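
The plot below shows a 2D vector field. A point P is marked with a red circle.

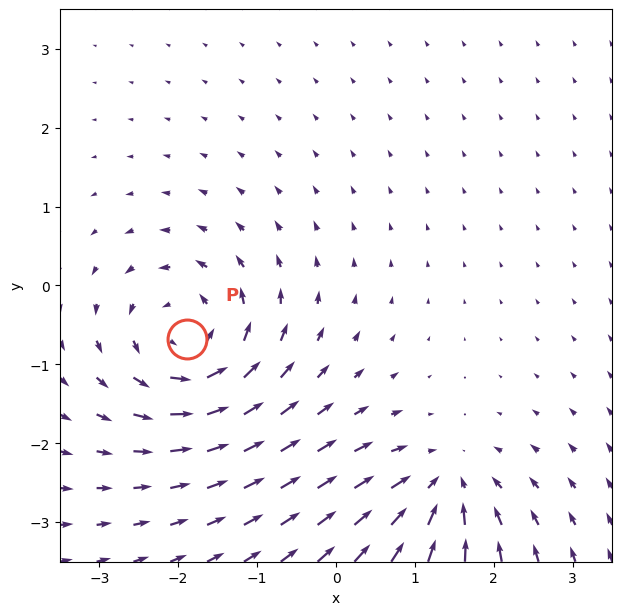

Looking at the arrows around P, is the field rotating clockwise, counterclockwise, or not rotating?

counterclockwise

Near P at (-1.9, -0.7) the arrows circulate counterclockwise. The curl (z-component) there is about +6; positive curl means counterclockwise rotation.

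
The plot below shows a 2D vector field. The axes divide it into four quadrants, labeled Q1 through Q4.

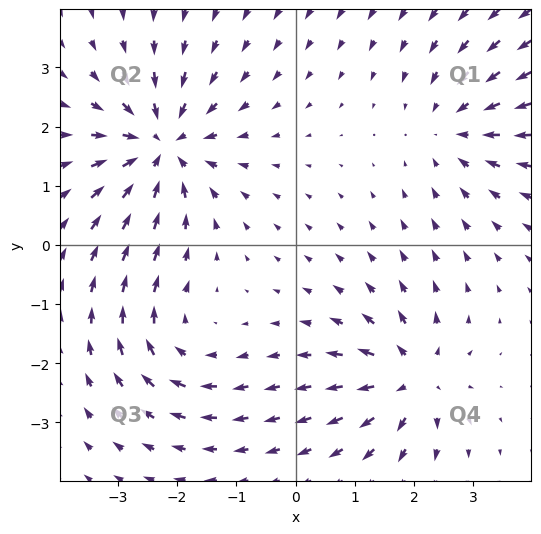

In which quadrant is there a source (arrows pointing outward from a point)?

The source sits at approximately (2.0, -2.3), which lies in quadrant Q4. The divergence there is about +5, positive as expected for a source.

Q4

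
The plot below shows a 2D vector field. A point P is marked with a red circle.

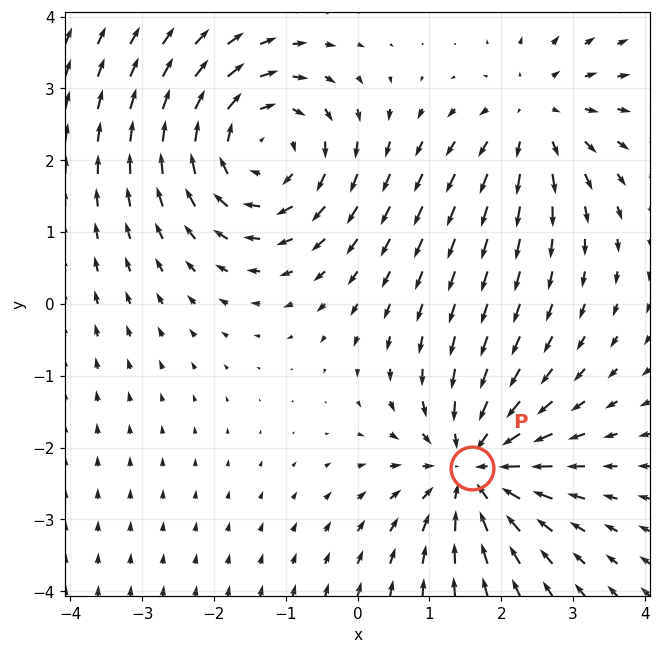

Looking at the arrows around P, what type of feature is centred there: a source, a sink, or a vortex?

At P (1.6, -2.3) the arrows converge inward. Divergence about -5, curl ≈0 — negative divergence with near-zero curl is a sink.

sink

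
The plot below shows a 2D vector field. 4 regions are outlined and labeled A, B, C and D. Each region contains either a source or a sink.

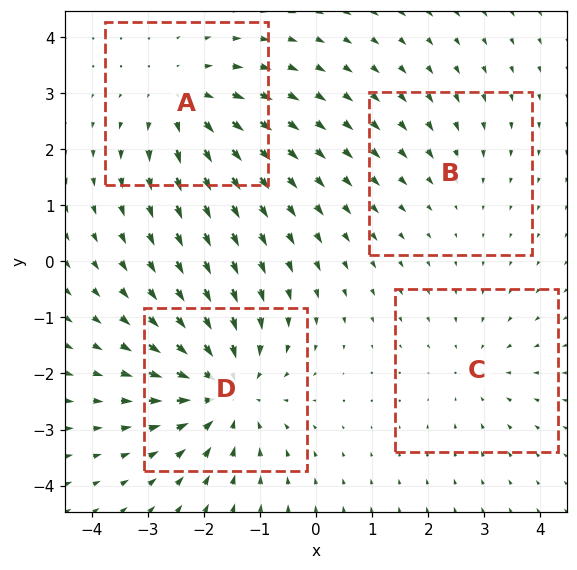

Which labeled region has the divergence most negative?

D

Divergence at each region's feature centre — A: about +4, B: about -2, C: about -3, D: about -6. Region D is most negative.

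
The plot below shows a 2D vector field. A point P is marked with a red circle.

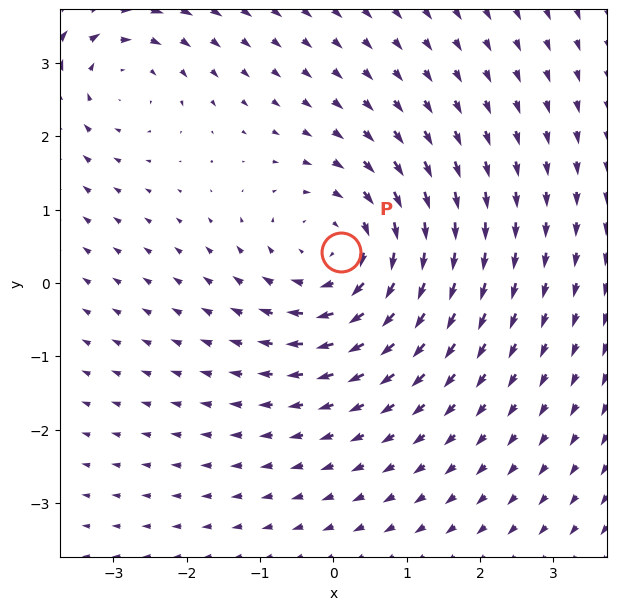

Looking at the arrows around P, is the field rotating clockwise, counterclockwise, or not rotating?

Near P at (0.1, 0.4) the arrows circulate clockwise. The curl (z-component) there is about -4; negative curl means clockwise rotation.

clockwise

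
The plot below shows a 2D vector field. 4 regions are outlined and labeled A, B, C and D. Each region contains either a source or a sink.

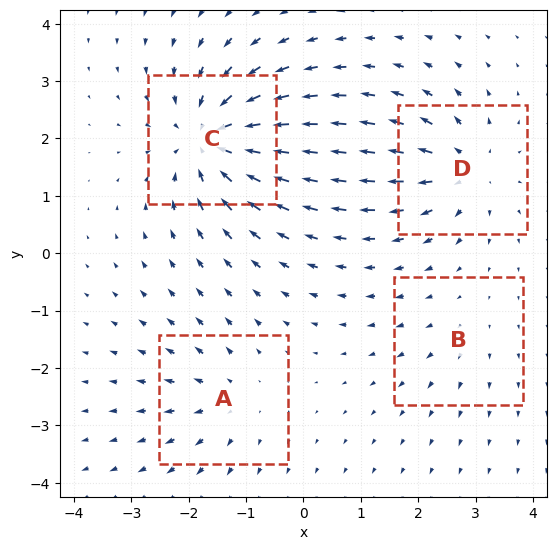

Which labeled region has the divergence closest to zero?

B

Divergence at each region's feature centre — A: about +4, B: about +2, C: about -8, D: about +6. Region B is closest to zero.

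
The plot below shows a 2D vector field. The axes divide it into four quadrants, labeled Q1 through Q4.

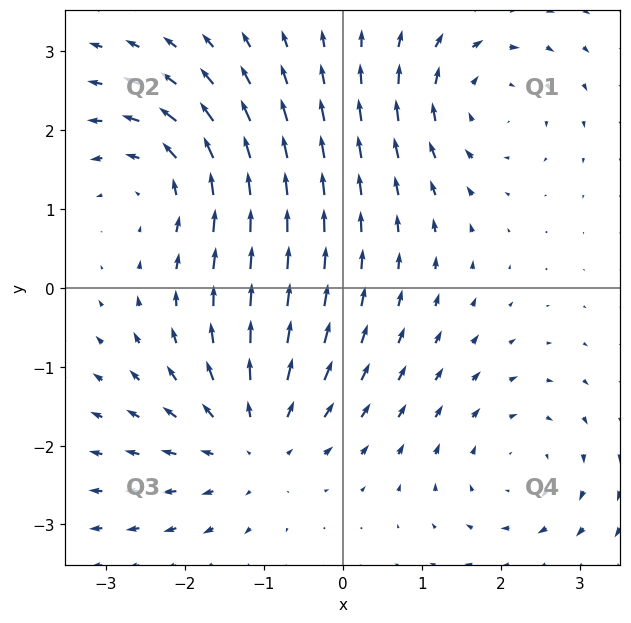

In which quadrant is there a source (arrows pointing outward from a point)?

The source sits at approximately (-1.1, -1.9), which lies in quadrant Q3. The divergence there is about +4, positive as expected for a source.

Q3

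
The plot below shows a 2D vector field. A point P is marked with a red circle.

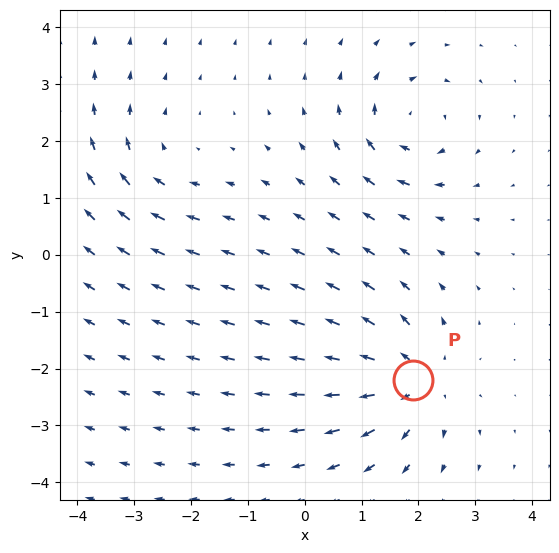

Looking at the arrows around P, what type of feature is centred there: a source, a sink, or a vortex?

source

At P (1.9, -2.2) the arrows spread outward. Divergence about +5, curl ≈0 — positive divergence with near-zero curl is a source.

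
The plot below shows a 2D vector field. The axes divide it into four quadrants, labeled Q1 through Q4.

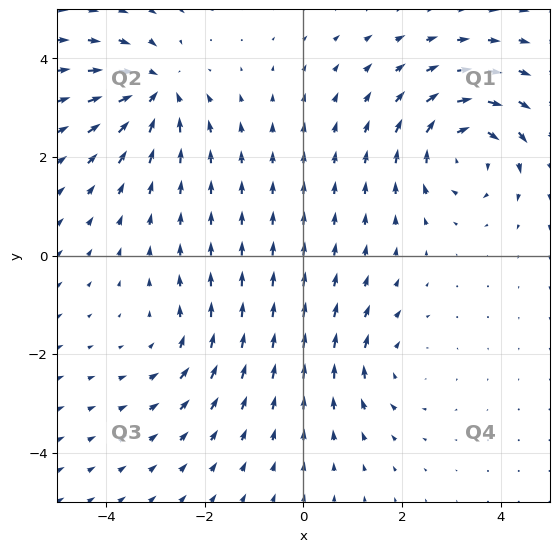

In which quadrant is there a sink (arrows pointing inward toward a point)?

Q2

The sink sits at approximately (-3.0, 3.3), which lies in quadrant Q2. The divergence there is about -5, negative as expected for a sink.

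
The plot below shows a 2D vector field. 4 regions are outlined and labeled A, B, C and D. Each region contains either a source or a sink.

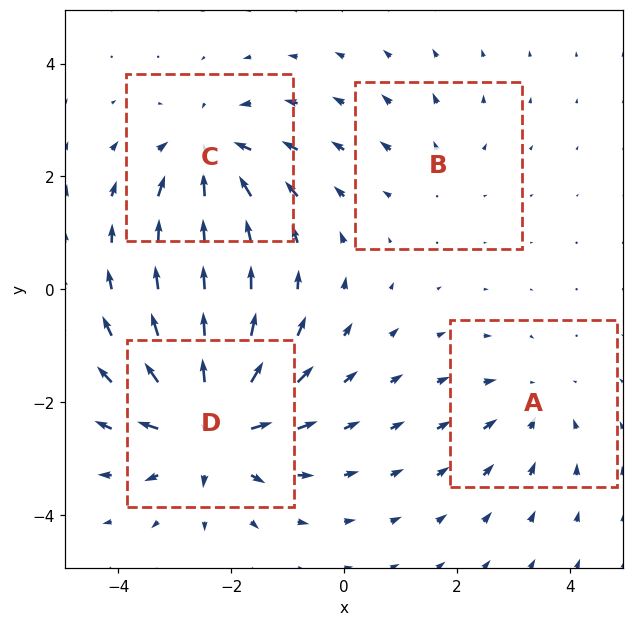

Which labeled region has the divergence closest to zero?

Divergence at each region's feature centre — A: about -3, B: about +2, C: about -5, D: about +7. Region B is closest to zero.

B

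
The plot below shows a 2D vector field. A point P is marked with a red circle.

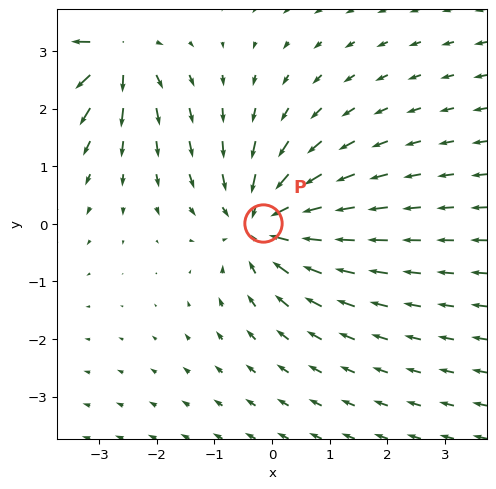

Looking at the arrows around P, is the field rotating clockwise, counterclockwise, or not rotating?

Near P at (-0.2, 0.0) the arrows show no circulation. The curl there is ≈0.

not rotating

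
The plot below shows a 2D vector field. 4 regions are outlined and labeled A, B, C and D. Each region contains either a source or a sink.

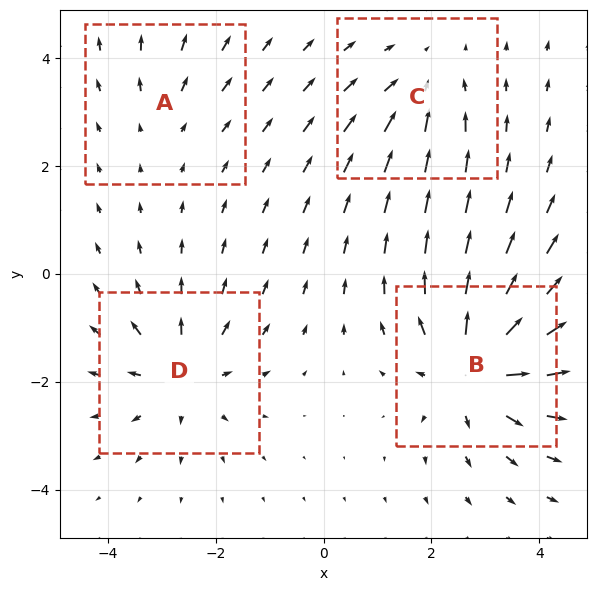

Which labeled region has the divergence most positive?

Divergence at each region's feature centre — A: about +2, B: about +8, C: about -4, D: about +5. Region B is most positive.

B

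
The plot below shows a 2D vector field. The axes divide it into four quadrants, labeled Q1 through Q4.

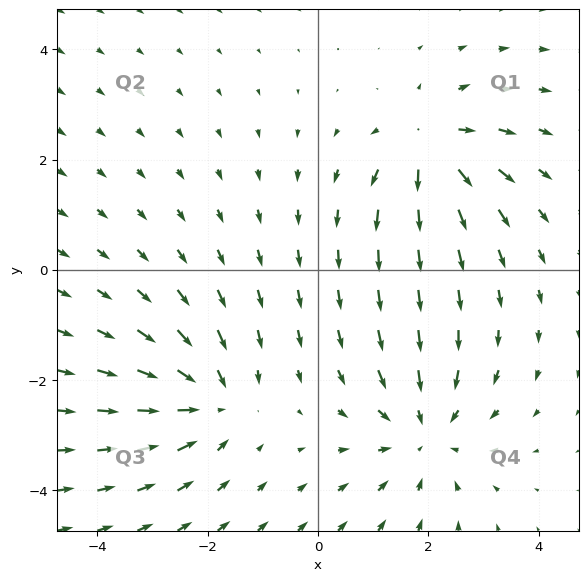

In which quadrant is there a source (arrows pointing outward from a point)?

Q1

The source sits at approximately (2.0, 2.3), which lies in quadrant Q1. The divergence there is about +5, positive as expected for a source.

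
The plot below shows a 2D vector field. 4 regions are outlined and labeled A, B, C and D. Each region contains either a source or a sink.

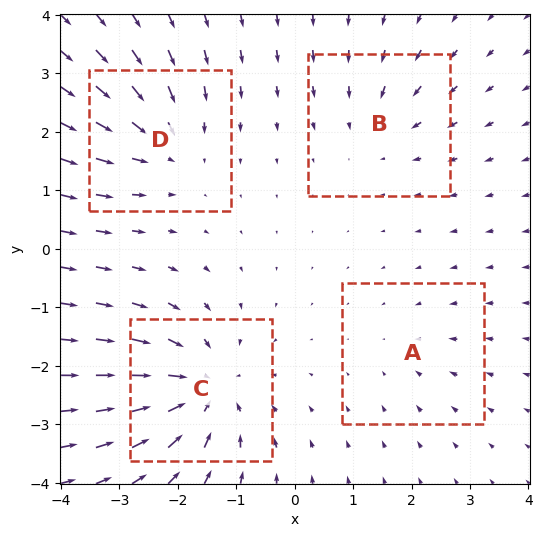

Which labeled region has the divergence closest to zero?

A

Divergence at each region's feature centre — A: about -2, B: about -3, C: about -7, D: about -5. Region A is closest to zero.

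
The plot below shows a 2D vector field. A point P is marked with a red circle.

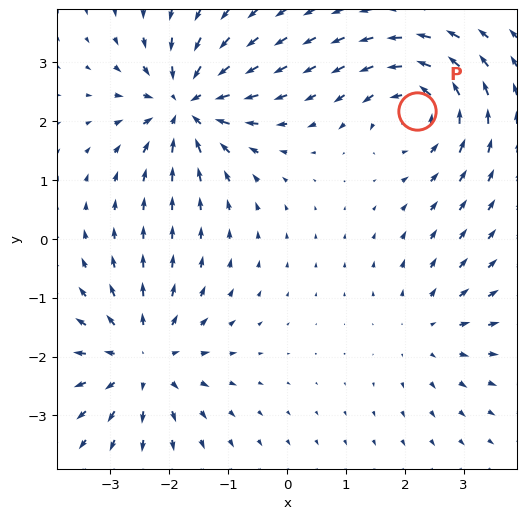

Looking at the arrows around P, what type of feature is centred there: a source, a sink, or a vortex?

vortex

At P (2.2, 2.2) the arrows circulate counterclockwise. Divergence ≈0, curl about +5 — near-zero divergence with nonzero curl is a vortex.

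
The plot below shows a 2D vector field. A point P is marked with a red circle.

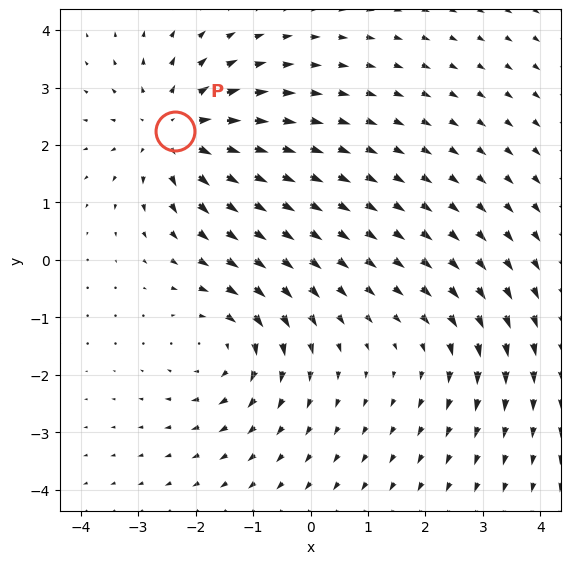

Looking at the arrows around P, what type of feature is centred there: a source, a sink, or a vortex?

source

At P (-2.4, 2.2) the arrows spread outward. Divergence about +4, curl ≈0 — positive divergence with near-zero curl is a source.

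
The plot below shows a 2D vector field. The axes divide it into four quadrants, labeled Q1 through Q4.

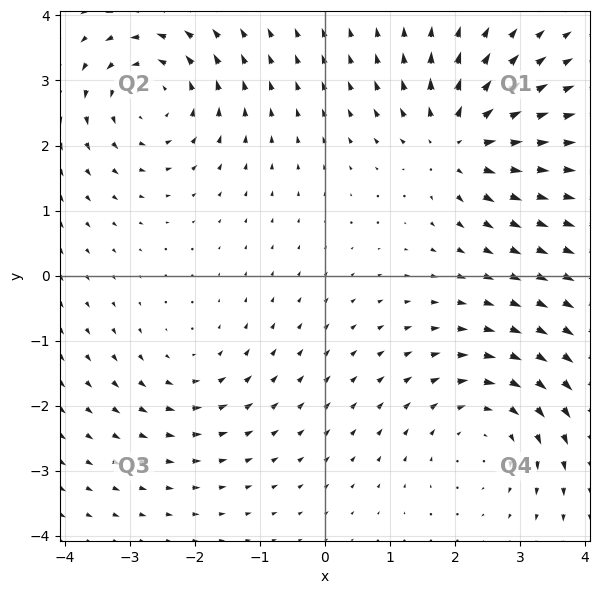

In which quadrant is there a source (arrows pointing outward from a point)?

The source sits at approximately (2.1, 2.1), which lies in quadrant Q1. The divergence there is about +5, positive as expected for a source.

Q1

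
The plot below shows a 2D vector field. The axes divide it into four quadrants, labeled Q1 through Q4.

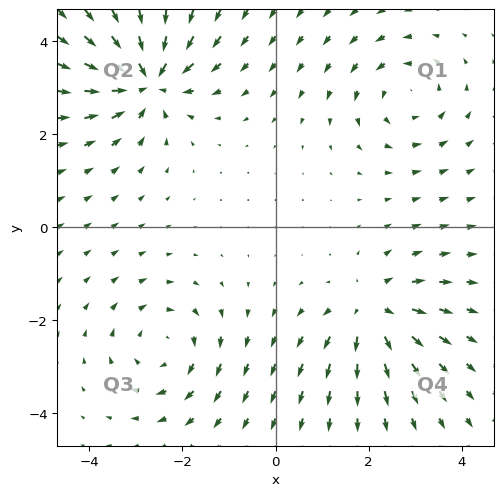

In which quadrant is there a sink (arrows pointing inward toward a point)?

Q2

The sink sits at approximately (-2.8, 3.2), which lies in quadrant Q2. The divergence there is about -6, negative as expected for a sink.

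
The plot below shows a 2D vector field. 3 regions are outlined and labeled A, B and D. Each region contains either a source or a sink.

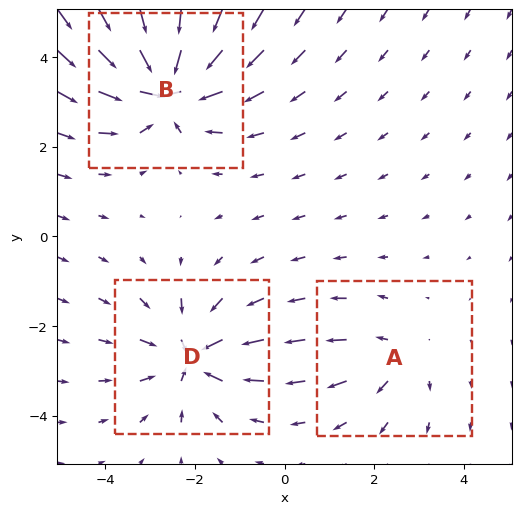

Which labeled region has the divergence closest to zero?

Divergence at each region's feature centre — A: about +2, B: about -6, D: about -4. Region A is closest to zero.

A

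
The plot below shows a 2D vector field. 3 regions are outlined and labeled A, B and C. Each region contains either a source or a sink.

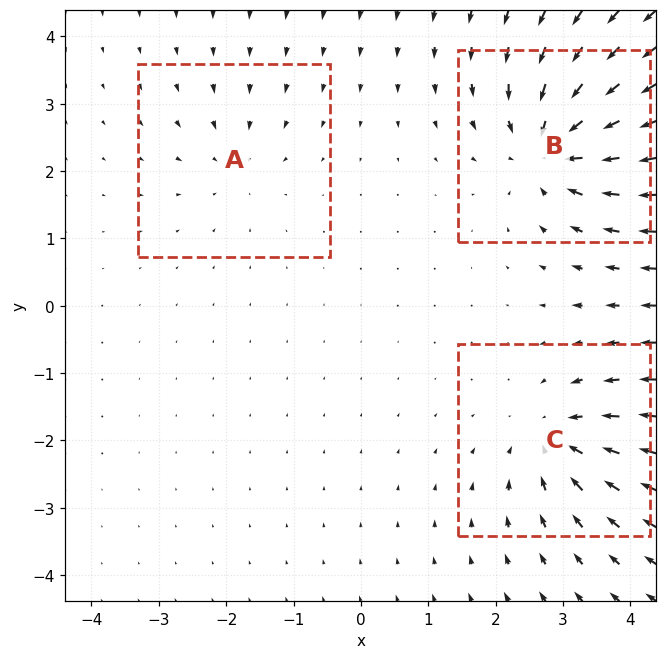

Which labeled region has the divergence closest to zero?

A

Divergence at each region's feature centre — A: about -2, B: about -6, C: about -4. Region A is closest to zero.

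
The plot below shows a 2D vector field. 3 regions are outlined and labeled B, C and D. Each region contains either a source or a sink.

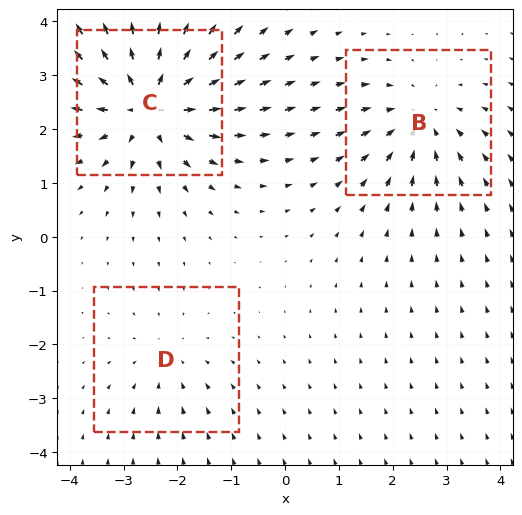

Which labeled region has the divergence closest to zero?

Divergence at each region's feature centre — B: about -3, C: about +5, D: about -2. Region D is closest to zero.

D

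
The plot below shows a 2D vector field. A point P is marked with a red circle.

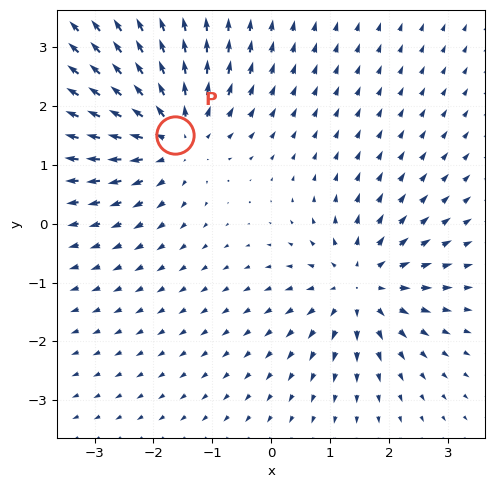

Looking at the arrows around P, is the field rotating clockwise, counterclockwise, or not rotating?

Near P at (-1.6, 1.5) the arrows show no circulation. The curl there is ≈0.

not rotating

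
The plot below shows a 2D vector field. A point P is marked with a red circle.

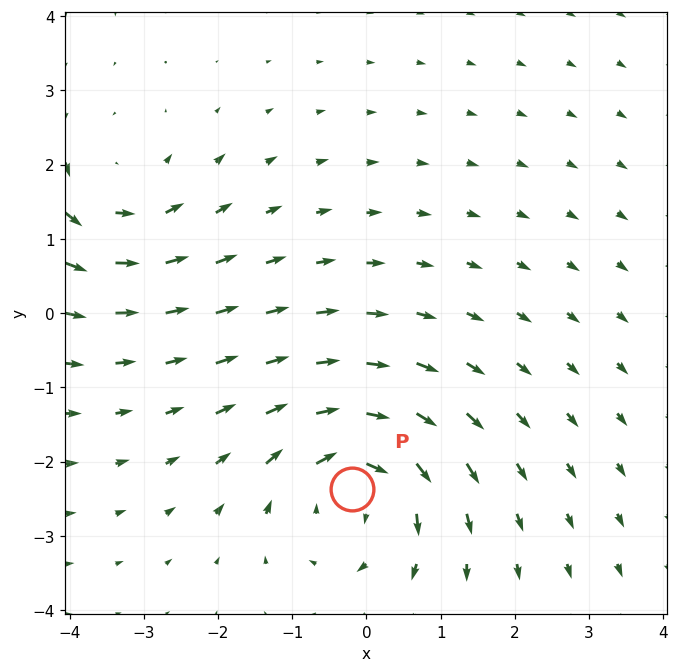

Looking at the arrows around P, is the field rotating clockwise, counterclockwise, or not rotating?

clockwise

Near P at (-0.2, -2.4) the arrows circulate clockwise. The curl (z-component) there is about -4; negative curl means clockwise rotation.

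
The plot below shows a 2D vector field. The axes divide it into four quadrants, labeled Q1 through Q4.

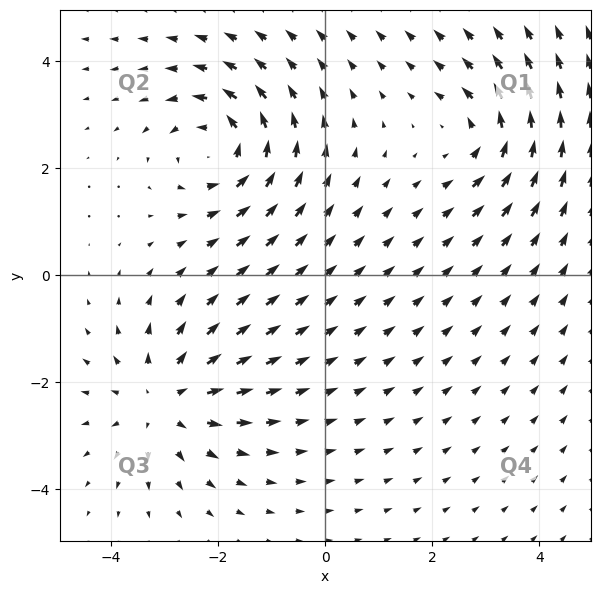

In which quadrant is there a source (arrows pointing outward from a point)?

Q3

The source sits at approximately (-3.0, -2.3), which lies in quadrant Q3. The divergence there is about +4, positive as expected for a source.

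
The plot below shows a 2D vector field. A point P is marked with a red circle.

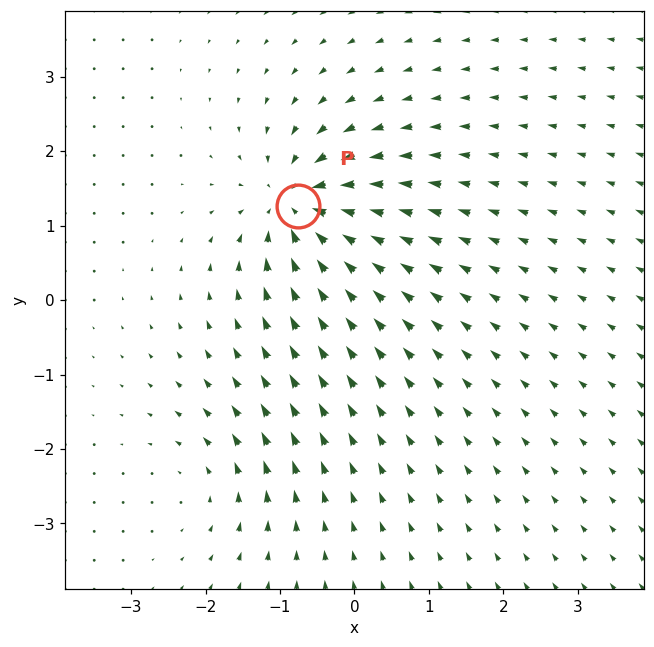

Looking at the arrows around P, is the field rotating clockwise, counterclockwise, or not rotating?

not rotating

Near P at (-0.8, 1.3) the arrows show no circulation. The curl there is ≈0.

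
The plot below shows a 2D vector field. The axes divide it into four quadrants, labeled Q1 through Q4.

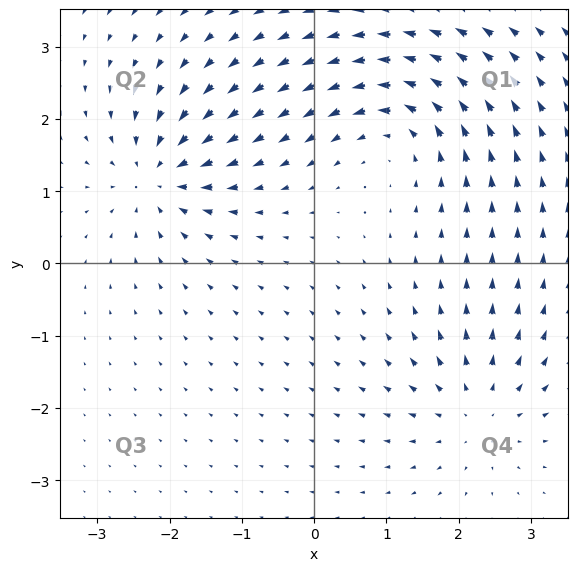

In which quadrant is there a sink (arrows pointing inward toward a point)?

Q2

The sink sits at approximately (-2.2, 1.2), which lies in quadrant Q2. The divergence there is about -6, negative as expected for a sink.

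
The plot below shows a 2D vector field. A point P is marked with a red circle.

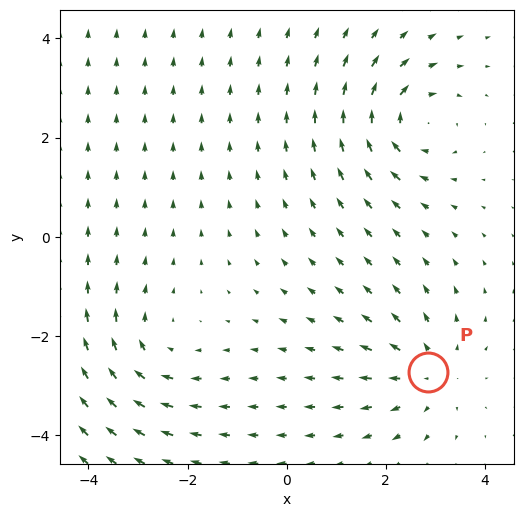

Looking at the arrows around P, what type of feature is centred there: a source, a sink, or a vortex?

source

At P (2.9, -2.7) the arrows spread outward. Divergence about +3, curl ≈0 — positive divergence with near-zero curl is a source.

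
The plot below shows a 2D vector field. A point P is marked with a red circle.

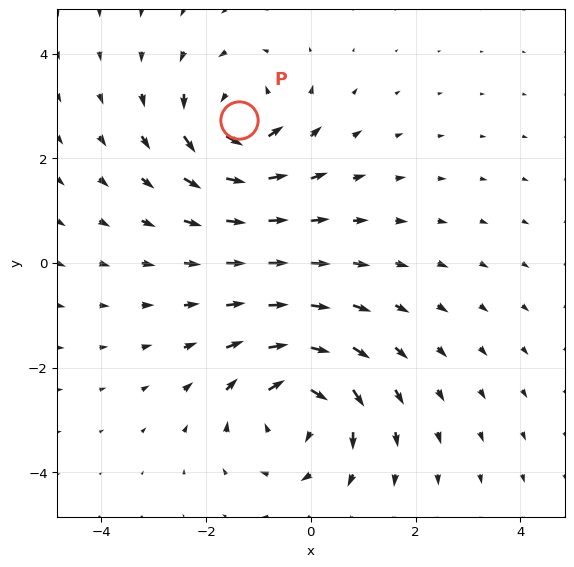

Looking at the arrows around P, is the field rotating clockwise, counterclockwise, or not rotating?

counterclockwise

Near P at (-1.4, 2.7) the arrows circulate counterclockwise. The curl (z-component) there is about +5; positive curl means counterclockwise rotation.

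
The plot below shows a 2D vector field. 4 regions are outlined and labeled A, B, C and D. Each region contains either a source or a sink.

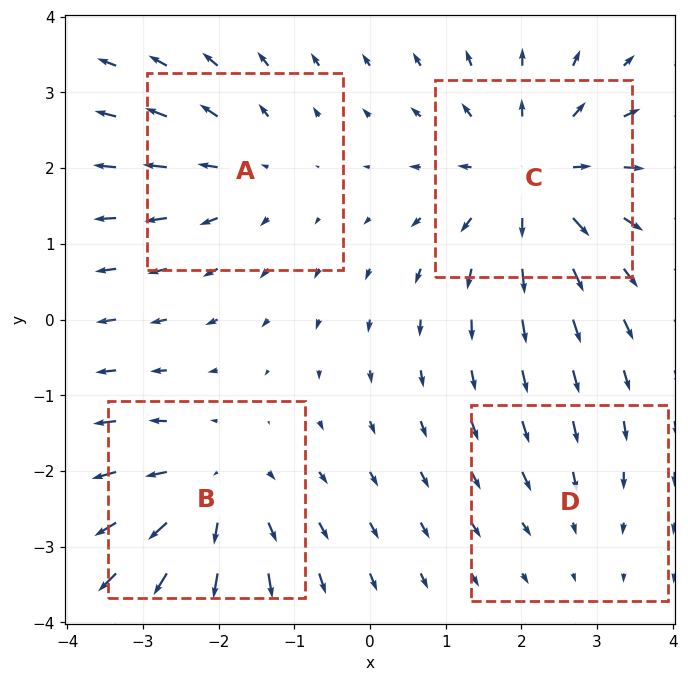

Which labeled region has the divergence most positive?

Divergence at each region's feature centre — A: about +3, B: about +5, C: about +6, D: about -2. Region C is most positive.

C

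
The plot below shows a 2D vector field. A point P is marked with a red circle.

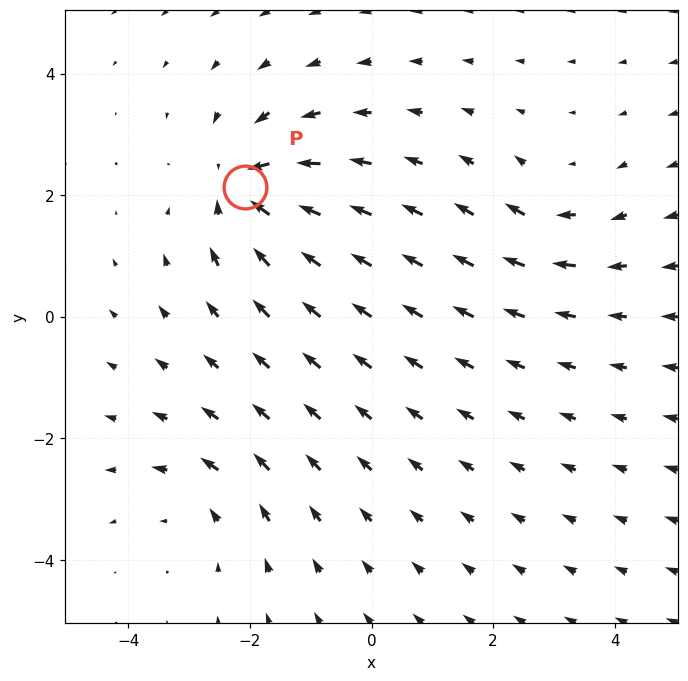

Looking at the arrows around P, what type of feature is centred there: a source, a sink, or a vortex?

sink

At P (-2.1, 2.1) the arrows converge inward. Divergence about -6, curl ≈0 — negative divergence with near-zero curl is a sink.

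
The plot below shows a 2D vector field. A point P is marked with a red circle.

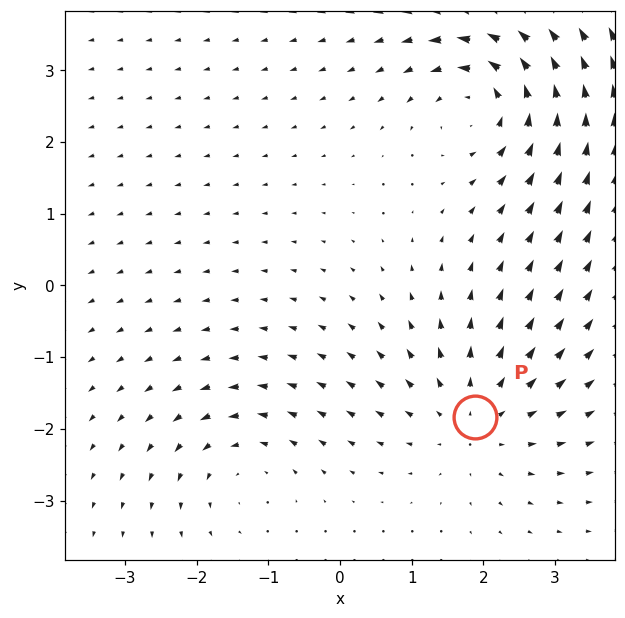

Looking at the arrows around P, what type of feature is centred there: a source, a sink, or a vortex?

source

At P (1.9, -1.8) the arrows spread outward. Divergence about +3, curl ≈0 — positive divergence with near-zero curl is a source.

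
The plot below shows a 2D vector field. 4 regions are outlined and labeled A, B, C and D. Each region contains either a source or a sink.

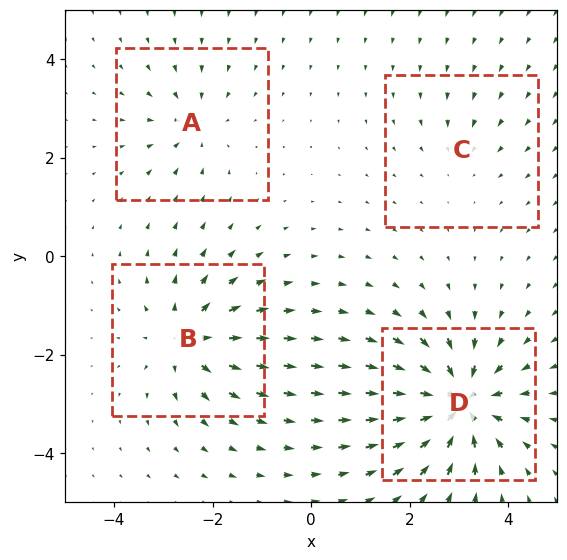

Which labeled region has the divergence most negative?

D

Divergence at each region's feature centre — A: about -4, B: about +6, C: about -2, D: about -9. Region D is most negative.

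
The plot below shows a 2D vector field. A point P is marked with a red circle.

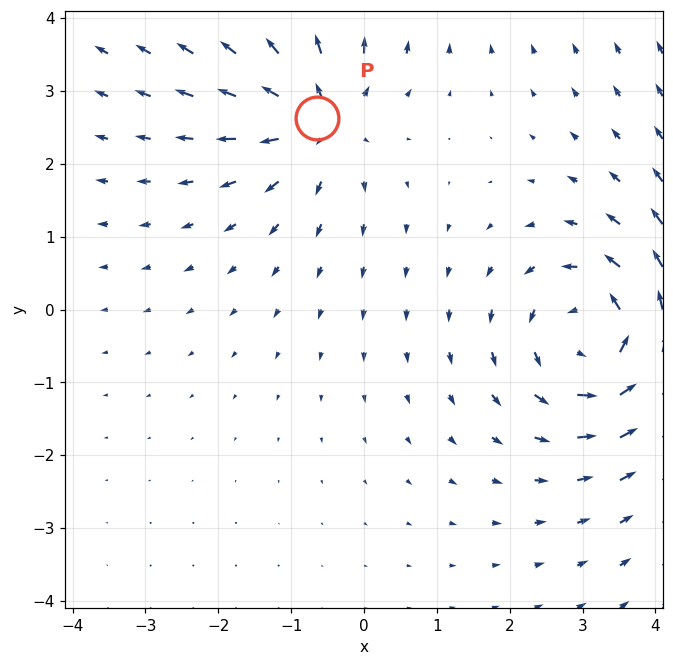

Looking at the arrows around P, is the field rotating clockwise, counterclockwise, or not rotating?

not rotating

Near P at (-0.6, 2.6) the arrows show no circulation. The curl there is ≈0.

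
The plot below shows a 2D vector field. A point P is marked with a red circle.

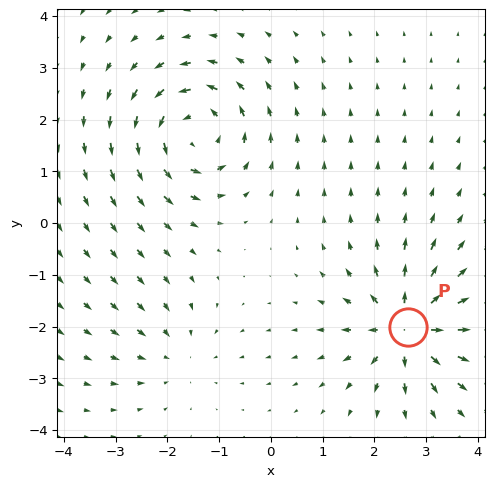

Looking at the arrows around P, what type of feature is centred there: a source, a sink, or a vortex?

source

At P (2.6, -2.0) the arrows spread outward. Divergence about +6, curl ≈0 — positive divergence with near-zero curl is a source.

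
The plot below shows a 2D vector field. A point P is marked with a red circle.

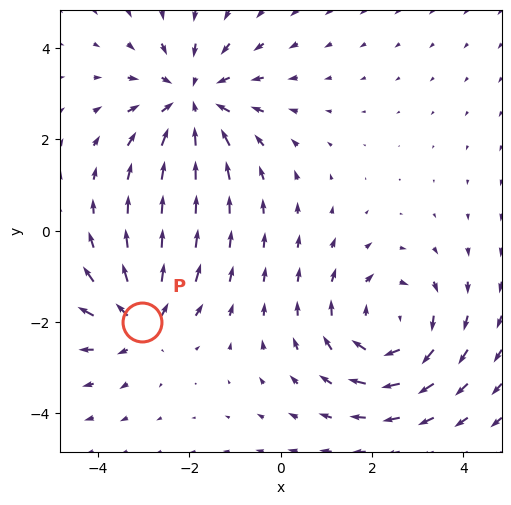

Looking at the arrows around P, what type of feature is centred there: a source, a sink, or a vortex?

source

At P (-3.0, -2.0) the arrows spread outward. Divergence about +4, curl ≈0 — positive divergence with near-zero curl is a source.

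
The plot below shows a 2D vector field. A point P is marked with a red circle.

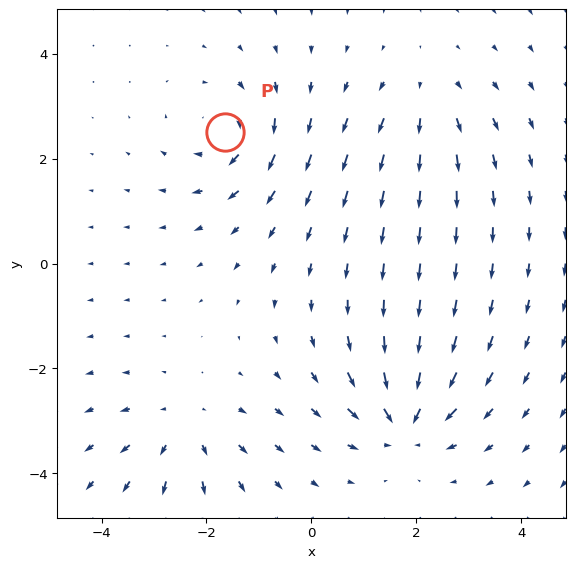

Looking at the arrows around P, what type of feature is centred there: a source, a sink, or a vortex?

At P (-1.7, 2.5) the arrows circulate clockwise. Divergence ≈0, curl about -4 — near-zero divergence with nonzero curl is a vortex.

vortex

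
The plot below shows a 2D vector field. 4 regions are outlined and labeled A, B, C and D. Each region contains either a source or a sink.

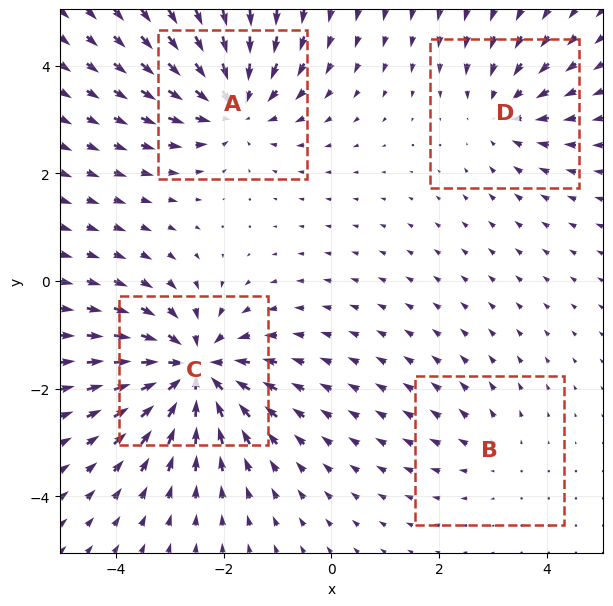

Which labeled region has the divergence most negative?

C

Divergence at each region's feature centre — A: about -5, B: about +2, C: about -7, D: about -3. Region C is most negative.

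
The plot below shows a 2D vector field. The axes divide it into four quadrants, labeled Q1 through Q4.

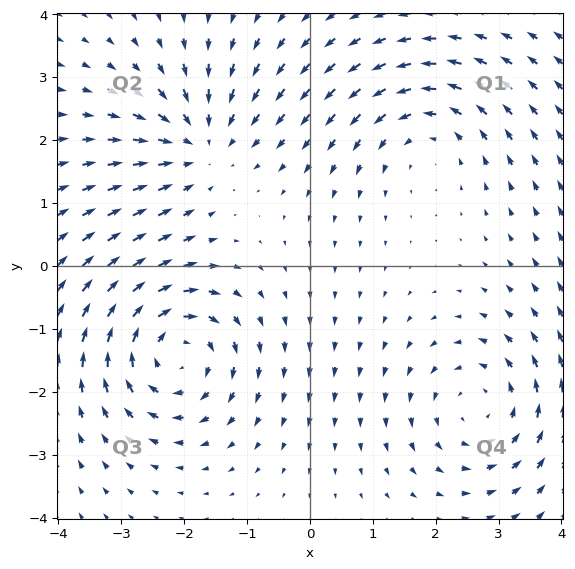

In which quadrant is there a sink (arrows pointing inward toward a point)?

Q2

The sink sits at approximately (-1.8, 1.9), which lies in quadrant Q2. The divergence there is about -3, negative as expected for a sink.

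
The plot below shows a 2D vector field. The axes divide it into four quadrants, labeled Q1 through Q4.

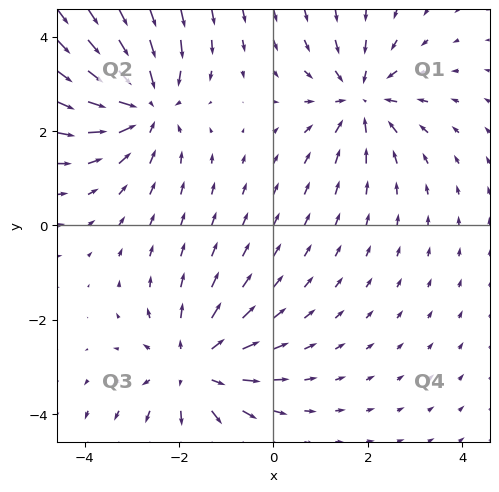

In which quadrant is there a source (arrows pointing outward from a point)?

Q3

The source sits at approximately (-1.7, -3.0), which lies in quadrant Q3. The divergence there is about +3, positive as expected for a source.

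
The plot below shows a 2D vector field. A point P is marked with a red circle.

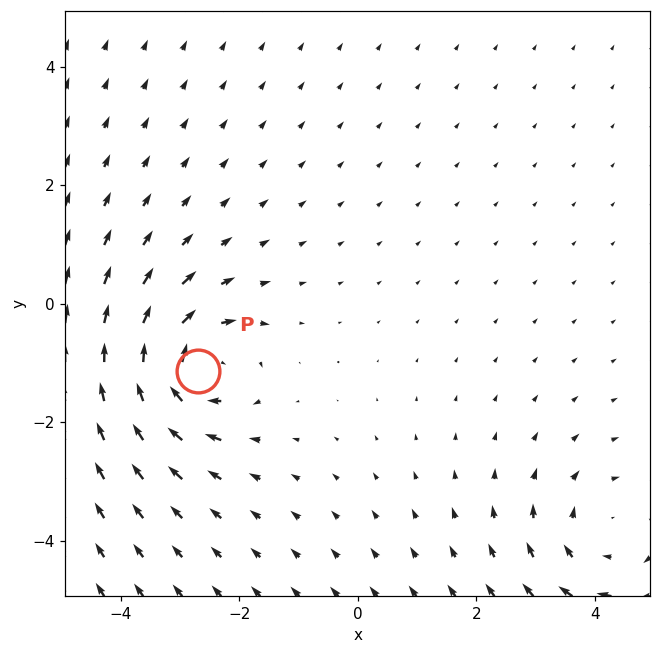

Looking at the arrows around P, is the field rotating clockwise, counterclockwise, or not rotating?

clockwise

Near P at (-2.7, -1.1) the arrows circulate clockwise. The curl (z-component) there is about -5; negative curl means clockwise rotation.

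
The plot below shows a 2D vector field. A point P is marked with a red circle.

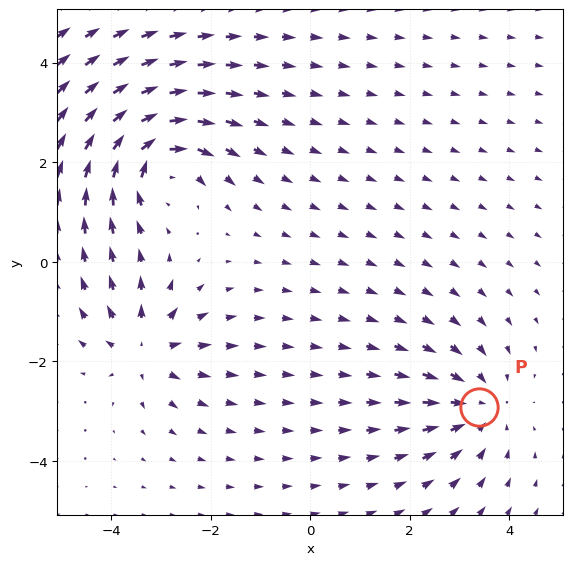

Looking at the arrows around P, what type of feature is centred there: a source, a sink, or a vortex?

At P (3.4, -2.9) the arrows converge inward. Divergence about -3, curl ≈0 — negative divergence with near-zero curl is a sink.

sink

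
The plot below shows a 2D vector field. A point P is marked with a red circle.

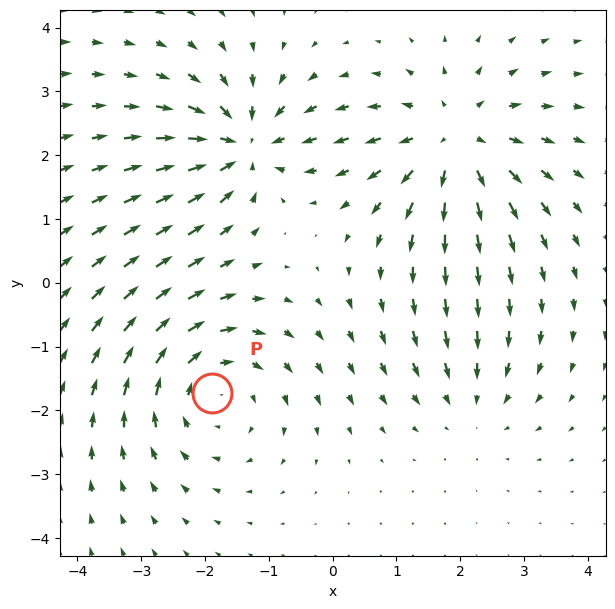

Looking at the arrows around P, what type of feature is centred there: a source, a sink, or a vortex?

vortex

At P (-1.9, -1.7) the arrows circulate clockwise. Divergence ≈0, curl about -4 — near-zero divergence with nonzero curl is a vortex.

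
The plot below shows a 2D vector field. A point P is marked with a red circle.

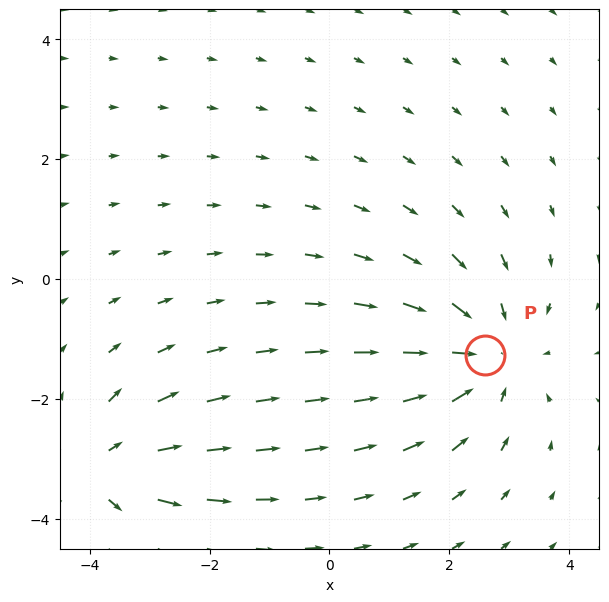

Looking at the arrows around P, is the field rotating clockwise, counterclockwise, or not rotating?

Near P at (2.6, -1.3) the arrows show no circulation. The curl there is ≈0.

not rotating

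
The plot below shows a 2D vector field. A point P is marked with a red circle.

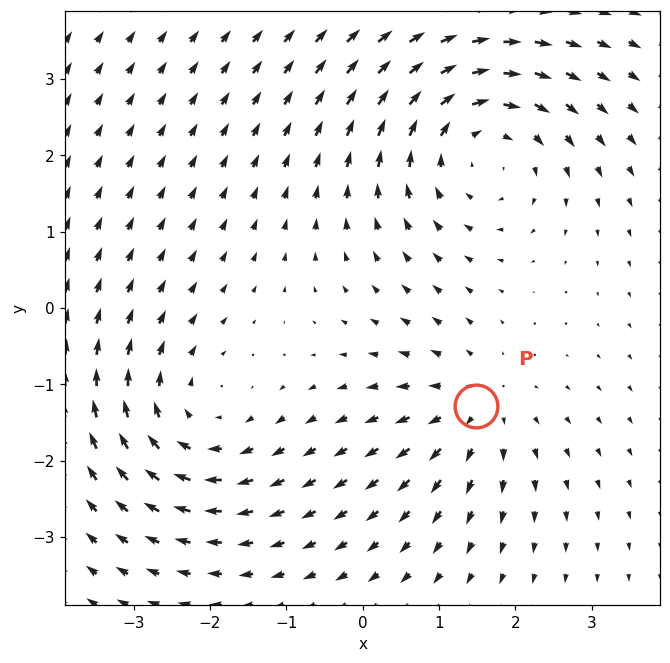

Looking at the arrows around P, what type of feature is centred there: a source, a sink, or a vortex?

source

At P (1.5, -1.3) the arrows spread outward. Divergence about +3, curl ≈0 — positive divergence with near-zero curl is a source.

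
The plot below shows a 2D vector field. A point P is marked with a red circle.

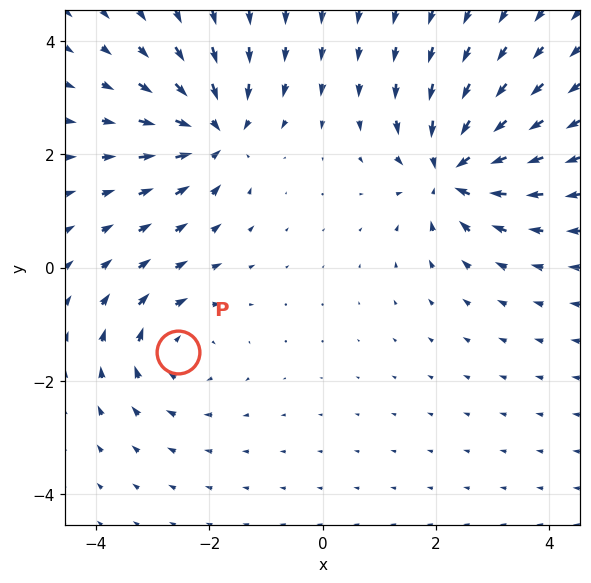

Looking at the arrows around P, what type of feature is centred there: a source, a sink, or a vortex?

At P (-2.6, -1.5) the arrows circulate clockwise. Divergence ≈0, curl about -4 — near-zero divergence with nonzero curl is a vortex.

vortex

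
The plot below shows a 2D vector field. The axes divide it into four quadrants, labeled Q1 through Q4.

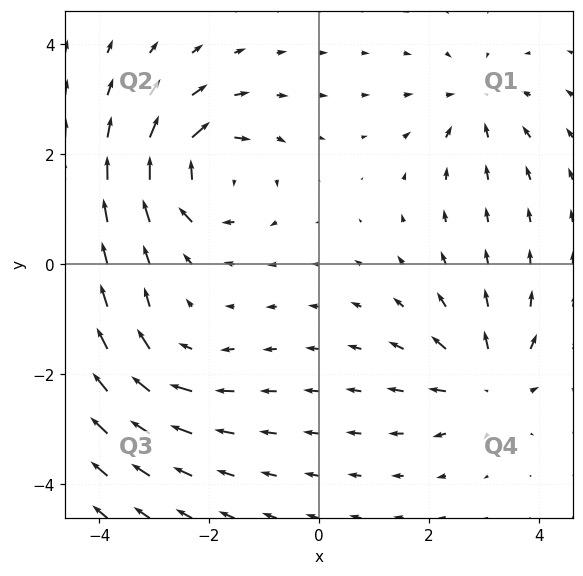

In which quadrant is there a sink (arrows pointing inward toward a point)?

The sink sits at approximately (2.9, 2.9), which lies in quadrant Q1. The divergence there is about -3, negative as expected for a sink.

Q1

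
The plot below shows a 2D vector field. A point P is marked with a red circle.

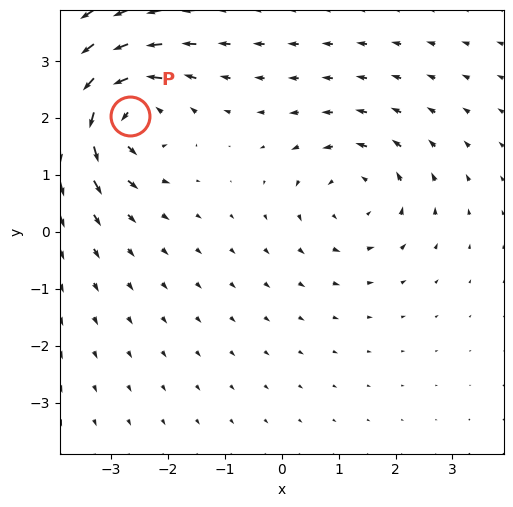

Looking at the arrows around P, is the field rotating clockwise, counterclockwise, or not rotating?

counterclockwise

Near P at (-2.7, 2.0) the arrows circulate counterclockwise. The curl (z-component) there is about +6; positive curl means counterclockwise rotation.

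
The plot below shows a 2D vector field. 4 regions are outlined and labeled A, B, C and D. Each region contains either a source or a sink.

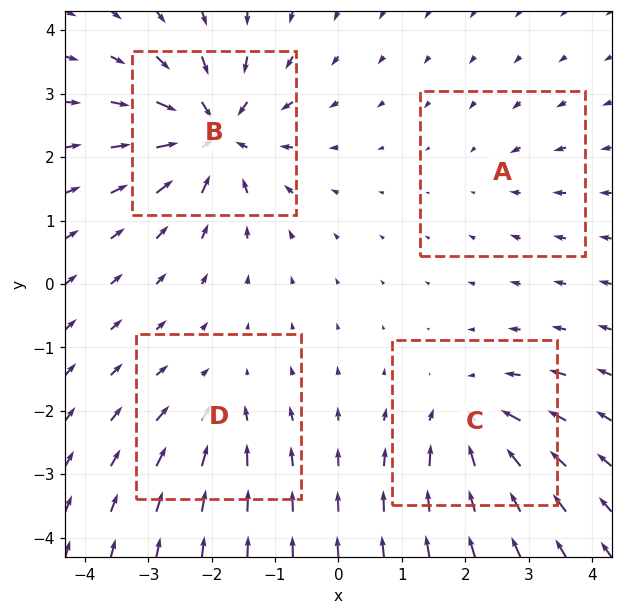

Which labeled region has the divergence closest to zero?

A

Divergence at each region's feature centre — A: about -2, B: about -8, C: about -6, D: about -4. Region A is closest to zero.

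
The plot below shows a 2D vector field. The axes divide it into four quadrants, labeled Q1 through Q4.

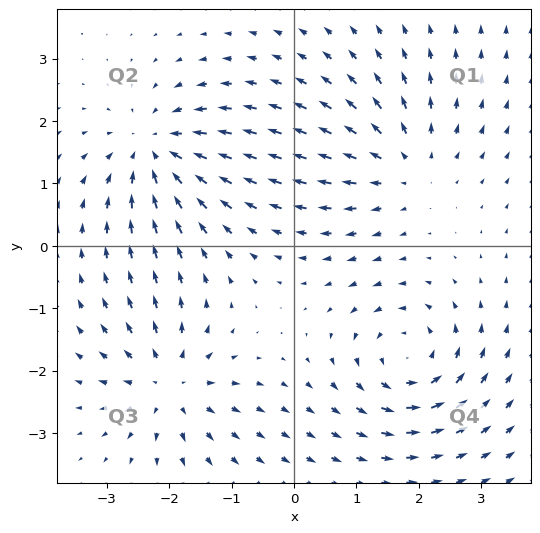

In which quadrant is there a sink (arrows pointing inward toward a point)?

Q2

The sink sits at approximately (-2.2, 1.5), which lies in quadrant Q2. The divergence there is about -5, negative as expected for a sink.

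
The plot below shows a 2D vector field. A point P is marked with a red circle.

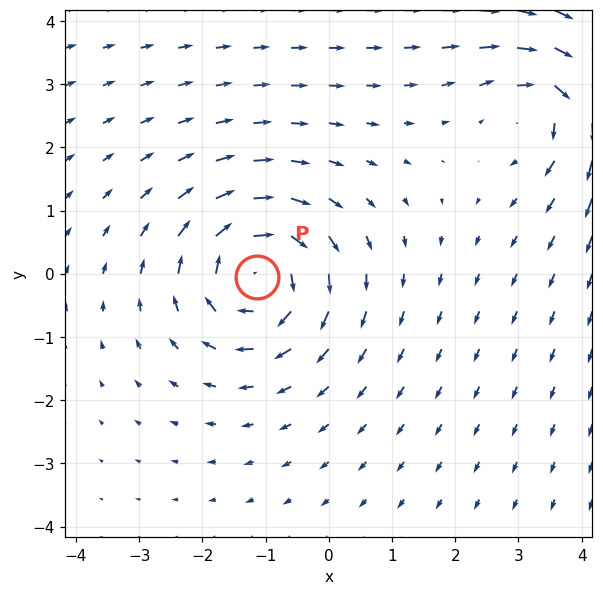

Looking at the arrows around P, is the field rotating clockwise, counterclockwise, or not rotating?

Near P at (-1.1, -0.0) the arrows circulate clockwise. The curl (z-component) there is about -4; negative curl means clockwise rotation.

clockwise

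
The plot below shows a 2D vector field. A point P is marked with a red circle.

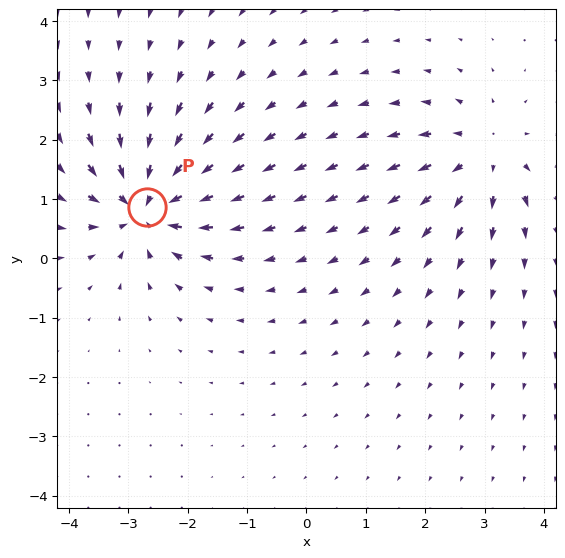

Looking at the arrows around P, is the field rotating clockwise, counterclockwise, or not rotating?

Near P at (-2.7, 0.9) the arrows show no circulation. The curl there is ≈0.

not rotating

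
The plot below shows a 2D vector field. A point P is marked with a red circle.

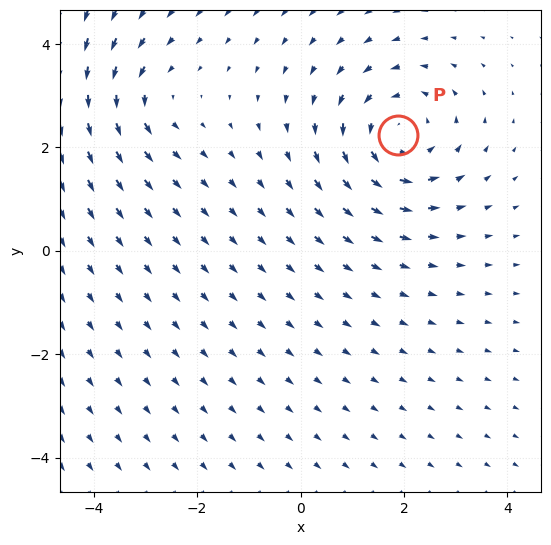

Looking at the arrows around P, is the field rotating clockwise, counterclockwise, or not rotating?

Near P at (1.9, 2.2) the arrows circulate counterclockwise. The curl (z-component) there is about +4; positive curl means counterclockwise rotation.

counterclockwise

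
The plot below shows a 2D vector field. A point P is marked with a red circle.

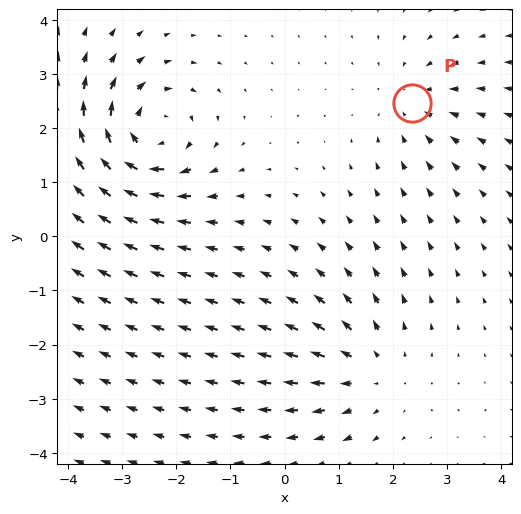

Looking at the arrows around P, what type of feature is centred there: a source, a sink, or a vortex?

At P (2.3, 2.5) the arrows converge inward. Divergence about -2, curl ≈0 — negative divergence with near-zero curl is a sink.

sink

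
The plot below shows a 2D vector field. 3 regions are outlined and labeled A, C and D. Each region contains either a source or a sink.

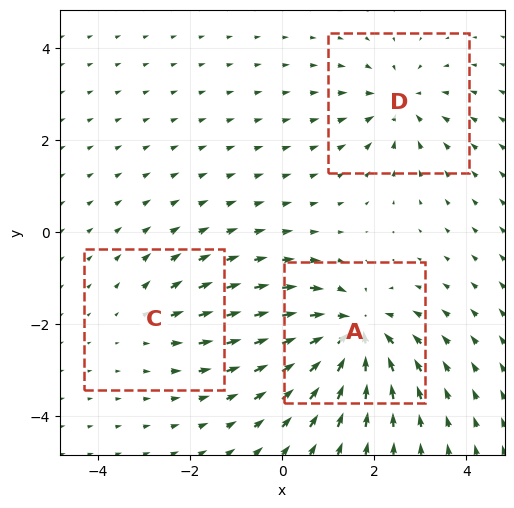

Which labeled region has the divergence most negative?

Divergence at each region's feature centre — A: about -6, C: about +2, D: about -3. Region A is most negative.

A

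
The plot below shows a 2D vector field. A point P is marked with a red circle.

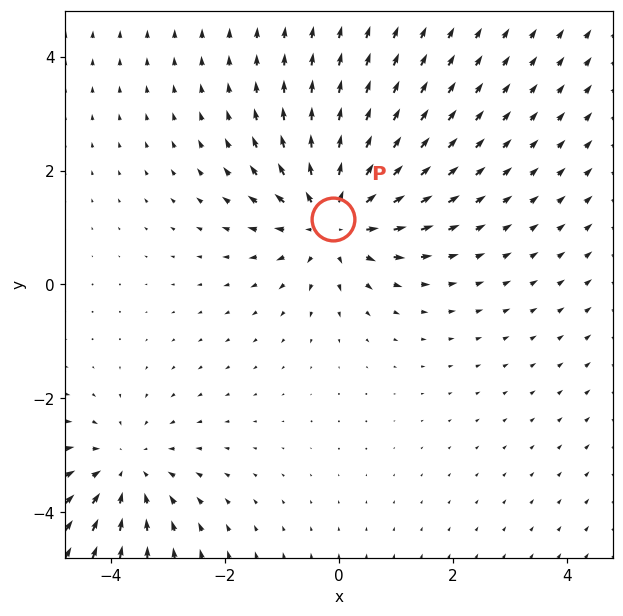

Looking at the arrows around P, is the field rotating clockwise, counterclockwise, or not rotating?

Near P at (-0.1, 1.2) the arrows show no circulation. The curl there is ≈0.

not rotating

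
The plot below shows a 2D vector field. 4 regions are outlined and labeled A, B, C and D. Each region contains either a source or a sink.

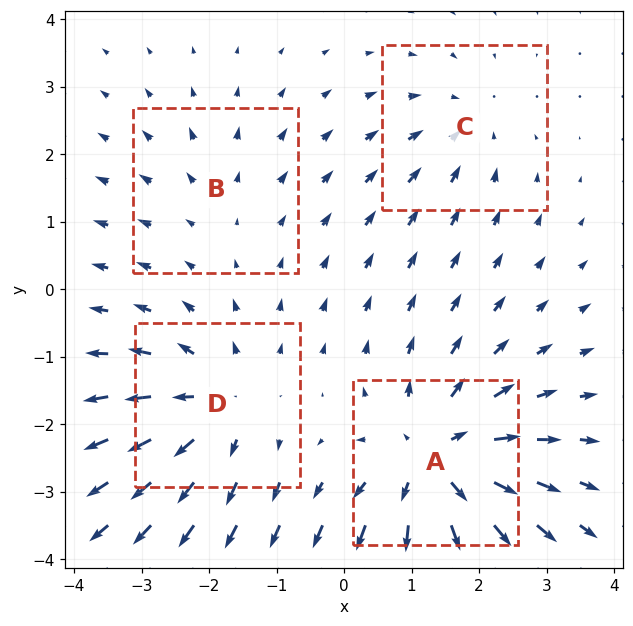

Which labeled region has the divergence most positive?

A

Divergence at each region's feature centre — A: about +7, B: about +2, C: about -3, D: about +5. Region A is most positive.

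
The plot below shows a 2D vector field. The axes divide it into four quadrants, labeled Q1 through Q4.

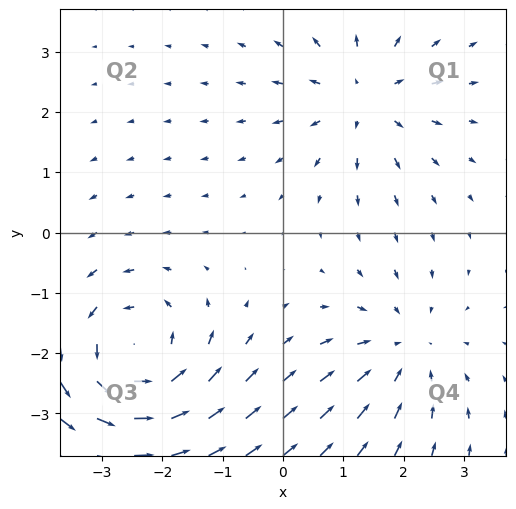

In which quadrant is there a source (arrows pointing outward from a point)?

Q1

The source sits at approximately (1.3, 2.2), which lies in quadrant Q1. The divergence there is about +3, positive as expected for a source.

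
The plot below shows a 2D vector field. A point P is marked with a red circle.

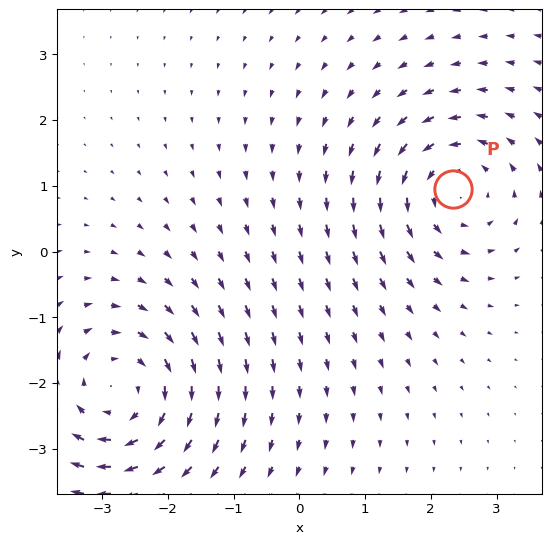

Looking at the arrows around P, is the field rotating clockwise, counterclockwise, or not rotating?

counterclockwise

Near P at (2.3, 1.0) the arrows circulate counterclockwise. The curl (z-component) there is about +4; positive curl means counterclockwise rotation.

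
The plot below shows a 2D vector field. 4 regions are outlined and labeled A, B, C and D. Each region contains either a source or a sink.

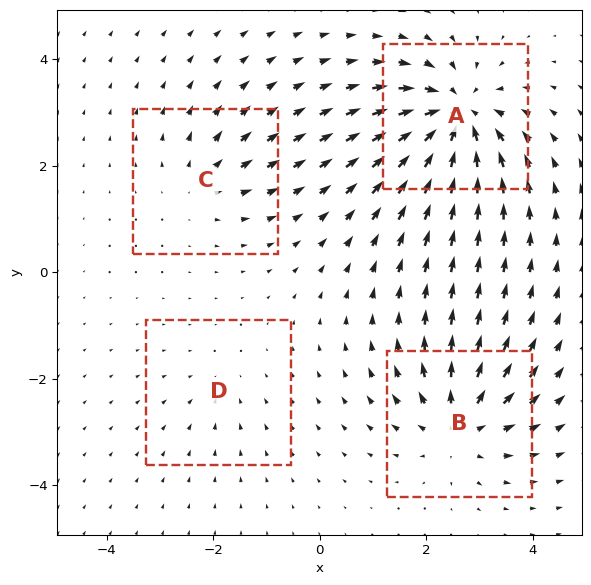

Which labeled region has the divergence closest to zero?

Divergence at each region's feature centre — A: about -8, B: about +6, C: about +3, D: about -2. Region D is closest to zero.

D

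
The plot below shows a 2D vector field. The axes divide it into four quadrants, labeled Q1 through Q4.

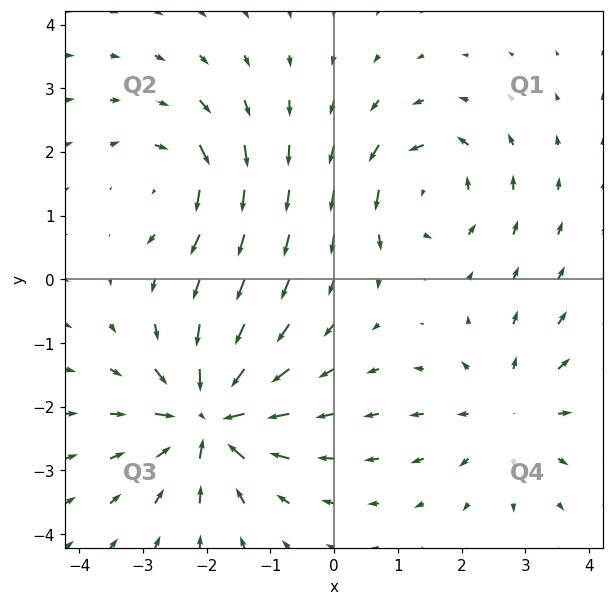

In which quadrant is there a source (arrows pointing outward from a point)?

Q4

The source sits at approximately (2.8, -2.1), which lies in quadrant Q4. The divergence there is about +3, positive as expected for a source.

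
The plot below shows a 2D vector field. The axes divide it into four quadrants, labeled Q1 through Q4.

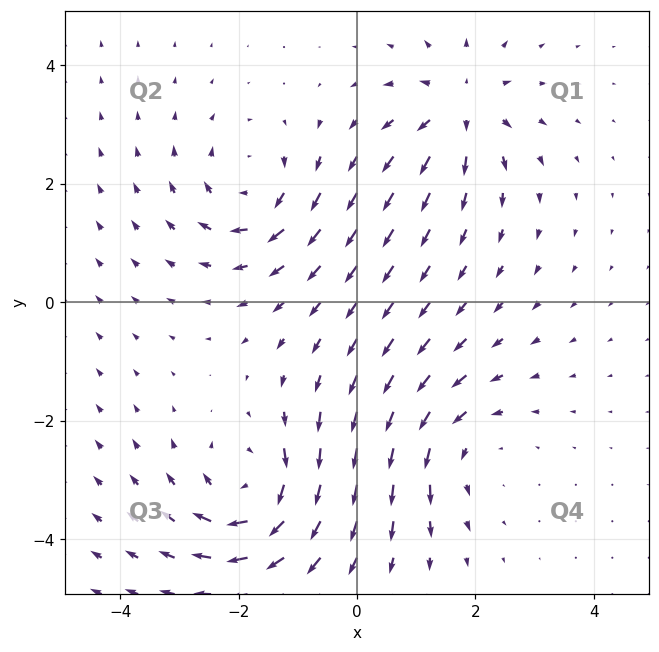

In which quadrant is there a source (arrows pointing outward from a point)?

Q1

The source sits at approximately (1.8, 3.3), which lies in quadrant Q1. The divergence there is about +4, positive as expected for a source.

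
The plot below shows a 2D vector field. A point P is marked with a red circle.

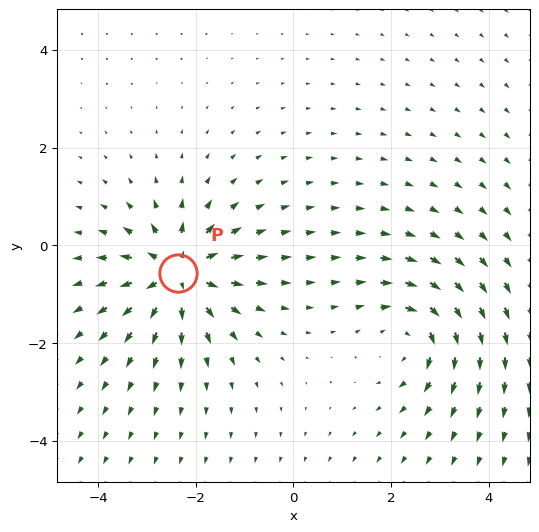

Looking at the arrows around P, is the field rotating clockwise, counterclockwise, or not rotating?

Near P at (-2.4, -0.6) the arrows show no circulation. The curl there is ≈0.

not rotating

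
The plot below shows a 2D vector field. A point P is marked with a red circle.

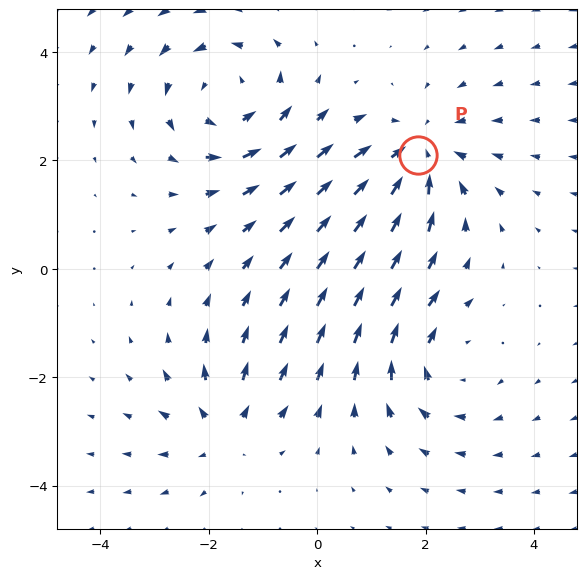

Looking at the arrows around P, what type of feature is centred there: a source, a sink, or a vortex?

At P (1.9, 2.1) the arrows converge inward. Divergence about -4, curl ≈0 — negative divergence with near-zero curl is a sink.

sink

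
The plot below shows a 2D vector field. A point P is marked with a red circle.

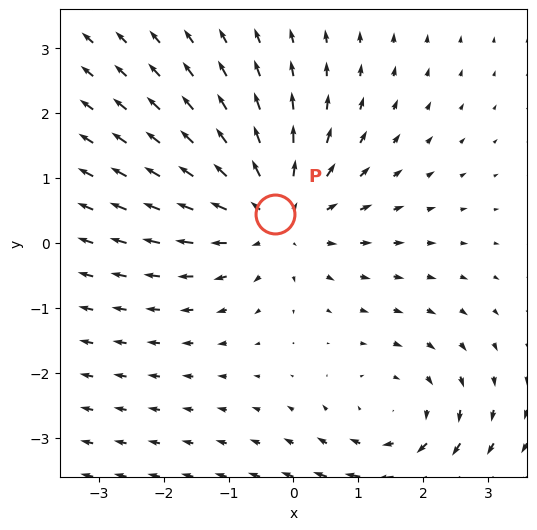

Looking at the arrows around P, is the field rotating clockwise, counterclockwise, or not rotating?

Near P at (-0.3, 0.4) the arrows show no circulation. The curl there is ≈0.

not rotating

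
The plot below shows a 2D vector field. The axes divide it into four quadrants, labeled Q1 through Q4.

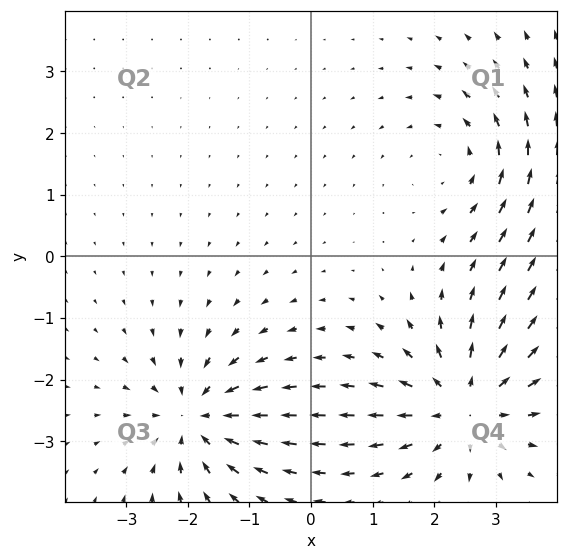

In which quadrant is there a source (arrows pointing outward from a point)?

Q4

The source sits at approximately (2.5, -2.4), which lies in quadrant Q4. The divergence there is about +5, positive as expected for a source.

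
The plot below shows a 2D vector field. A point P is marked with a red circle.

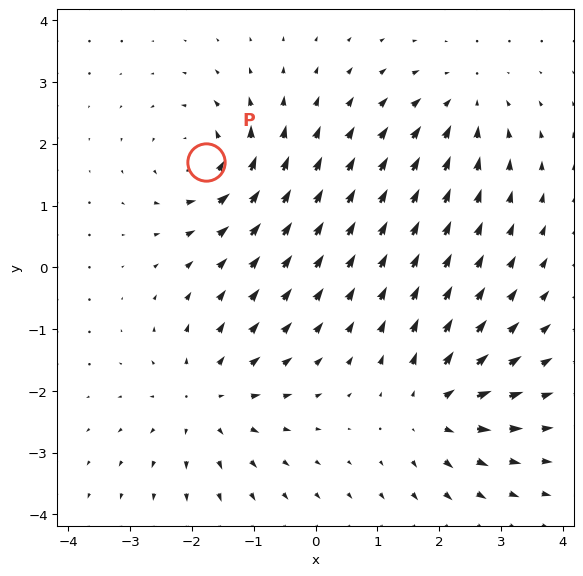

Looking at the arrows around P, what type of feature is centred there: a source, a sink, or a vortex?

vortex

At P (-1.8, 1.7) the arrows circulate counterclockwise. Divergence ≈0, curl about +6 — near-zero divergence with nonzero curl is a vortex.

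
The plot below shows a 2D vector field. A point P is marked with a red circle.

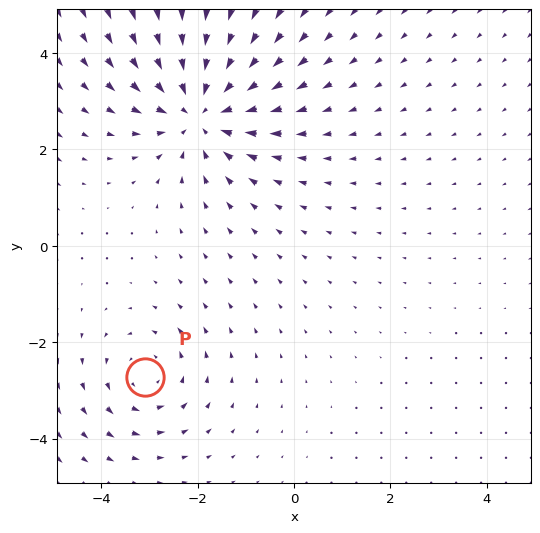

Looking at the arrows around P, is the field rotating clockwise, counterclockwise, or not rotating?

Near P at (-3.1, -2.7) the arrows circulate counterclockwise. The curl (z-component) there is about +3; positive curl means counterclockwise rotation.

counterclockwise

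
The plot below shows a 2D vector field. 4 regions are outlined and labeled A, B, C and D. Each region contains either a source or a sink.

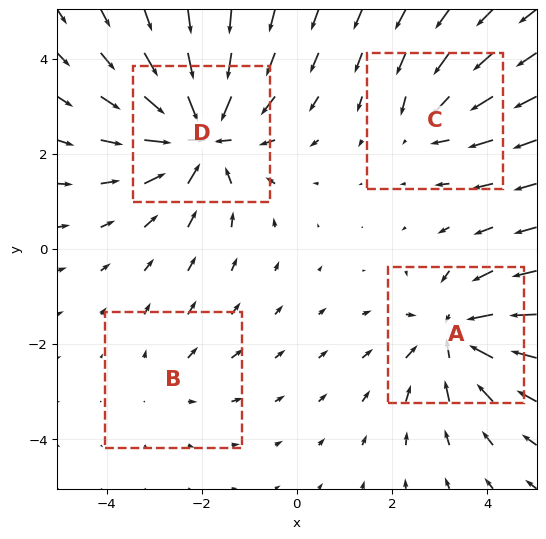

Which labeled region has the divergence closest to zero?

B

Divergence at each region's feature centre — A: about -5, B: about +2, C: about -3, D: about -7. Region B is closest to zero.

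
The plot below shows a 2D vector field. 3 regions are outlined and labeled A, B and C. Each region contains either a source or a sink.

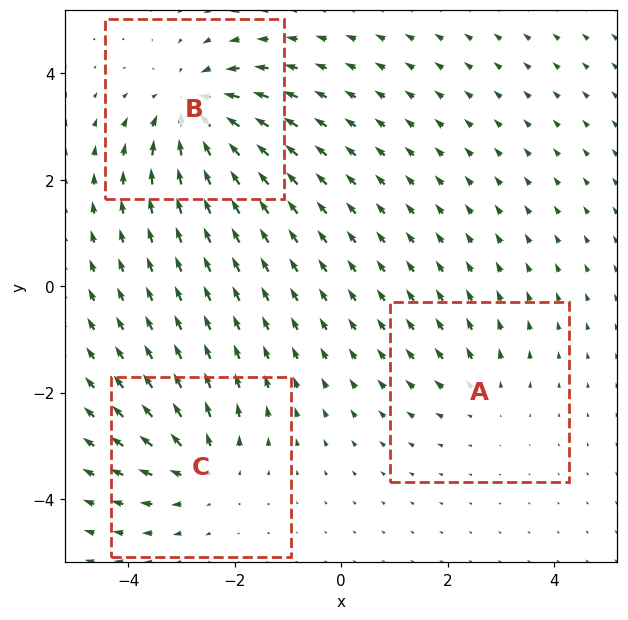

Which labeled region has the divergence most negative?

Divergence at each region's feature centre — A: about +2, B: about -5, C: about +4. Region B is most negative.

B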